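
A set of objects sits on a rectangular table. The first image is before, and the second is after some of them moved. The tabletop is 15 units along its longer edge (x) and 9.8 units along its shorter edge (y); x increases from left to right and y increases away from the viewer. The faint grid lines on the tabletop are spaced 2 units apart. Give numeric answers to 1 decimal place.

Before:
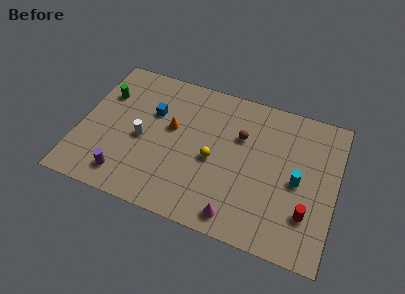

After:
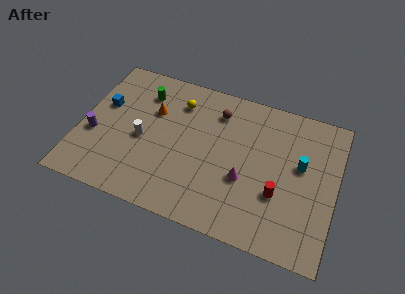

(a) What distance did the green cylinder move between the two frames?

2.3

The green cylinder was near (1.2, 6.8) before and (3.4, 7.6) after, so it travelled √(2.2² + 0.8²) ≈ 2.3 units.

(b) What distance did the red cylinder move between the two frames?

1.8

The red cylinder was near (13.5, 2.7) before and (11.8, 3.4) after, so it travelled √(1.7² + 0.7²) ≈ 1.8 units.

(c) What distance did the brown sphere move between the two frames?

1.9

From (9.3, 6.5) to (7.8, 7.7), the brown sphere covered √(1.5² + 1.2²) ≈ 1.9 units.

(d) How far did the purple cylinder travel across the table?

3.0

From (3.0, 1.6) to (0.9, 3.8), the purple cylinder covered √(2.1² + 2.2²) ≈ 3.0 units.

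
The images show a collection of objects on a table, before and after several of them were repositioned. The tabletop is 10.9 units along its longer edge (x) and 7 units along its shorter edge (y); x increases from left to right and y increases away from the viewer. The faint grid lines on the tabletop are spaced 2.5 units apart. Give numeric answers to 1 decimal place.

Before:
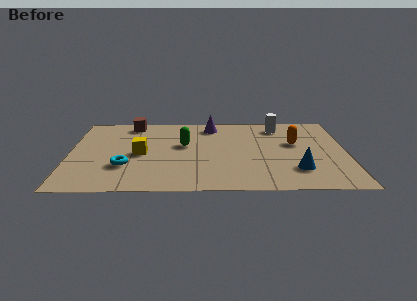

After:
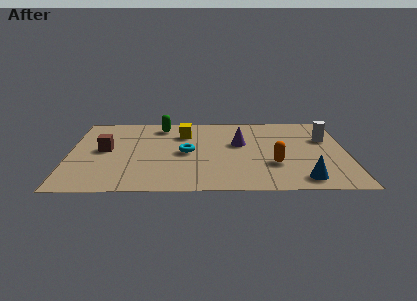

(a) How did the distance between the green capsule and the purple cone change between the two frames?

+1.4

The distance was about 2.1 in the first image and 3.5 in the second, so they moved 1.4 units further apart.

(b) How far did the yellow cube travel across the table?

2.5

The yellow cube moved from about (2.8, 3.3) to (4.5, 5.1), a distance of √(1.7² + 1.8²) ≈ 2.5.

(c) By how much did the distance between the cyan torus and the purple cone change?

-2.8

They were about 5.0 units apart before and 2.2 after — 2.8 units closer together.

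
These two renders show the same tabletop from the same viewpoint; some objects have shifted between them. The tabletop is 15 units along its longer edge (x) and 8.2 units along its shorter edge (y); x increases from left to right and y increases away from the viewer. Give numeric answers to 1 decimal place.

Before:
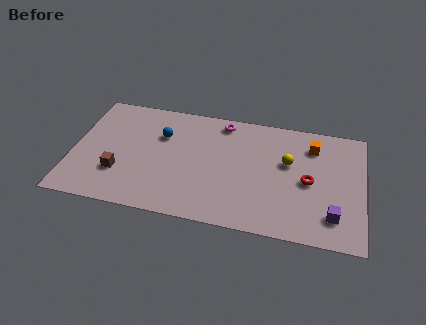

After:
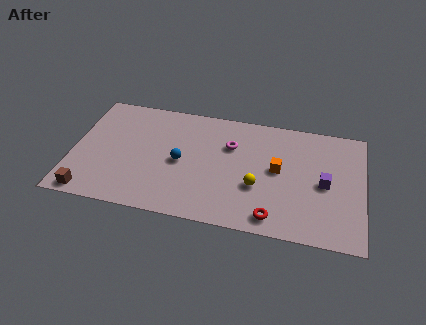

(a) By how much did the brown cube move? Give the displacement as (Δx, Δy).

(-1.4, -1.7)

The brown cube was at about (2.5, 2.5) and moved to about (1.1, 0.8).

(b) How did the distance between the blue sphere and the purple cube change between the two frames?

-2.4

They were about 9.8 units apart before and 7.4 after — 2.4 units closer together.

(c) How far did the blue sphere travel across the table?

2.0

The blue sphere moved from about (4.5, 5.6) to (5.6, 3.9), a distance of √(1.1² + 1.7²) ≈ 2.0.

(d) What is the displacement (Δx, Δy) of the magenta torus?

(0.5, -1.6)

From the two frames, the magenta torus sits at roughly (7.6, 7.2) before and (8.1, 5.6) after.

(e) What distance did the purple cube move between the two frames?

2.2

The purple cube was near (13.5, 1.8) before and (13.0, 3.9) after, so it travelled √(0.5² + 2.1²) ≈ 2.2 units.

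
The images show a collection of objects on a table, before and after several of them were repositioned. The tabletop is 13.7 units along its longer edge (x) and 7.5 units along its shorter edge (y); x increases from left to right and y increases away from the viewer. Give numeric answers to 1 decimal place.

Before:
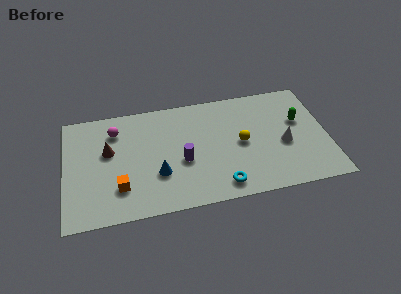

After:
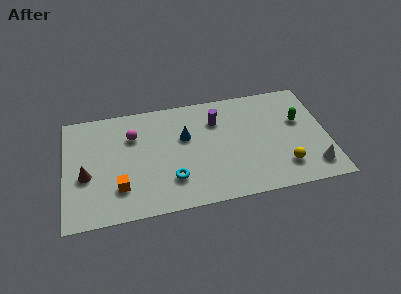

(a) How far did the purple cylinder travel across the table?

3.1

The purple cylinder moved from about (6.1, 3.1) to (8.0, 5.5), a distance of √(1.9² + 2.4²) ≈ 3.1.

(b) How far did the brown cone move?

1.8

From (2.3, 4.5) to (1.1, 3.1), the brown cone covered √(1.2² + 1.4²) ≈ 1.8 units.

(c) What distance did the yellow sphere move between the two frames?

2.9

The yellow sphere moved from about (9.2, 3.7) to (11.3, 1.7), a distance of √(2.1² + 2.0²) ≈ 2.9.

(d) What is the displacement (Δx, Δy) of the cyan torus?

(-2.5, 0.9)

The cyan torus was at about (8.0, 1.1) and moved to about (5.5, 2.0).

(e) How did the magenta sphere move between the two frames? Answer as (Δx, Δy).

(0.9, -0.5)

From the two frames, the magenta sphere sits at roughly (2.7, 5.8) before and (3.6, 5.3) after.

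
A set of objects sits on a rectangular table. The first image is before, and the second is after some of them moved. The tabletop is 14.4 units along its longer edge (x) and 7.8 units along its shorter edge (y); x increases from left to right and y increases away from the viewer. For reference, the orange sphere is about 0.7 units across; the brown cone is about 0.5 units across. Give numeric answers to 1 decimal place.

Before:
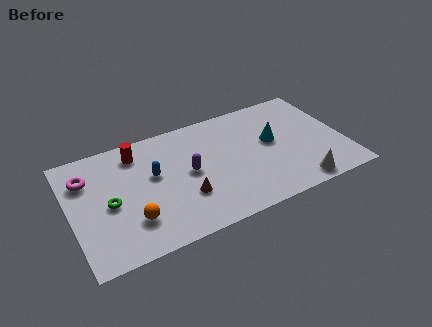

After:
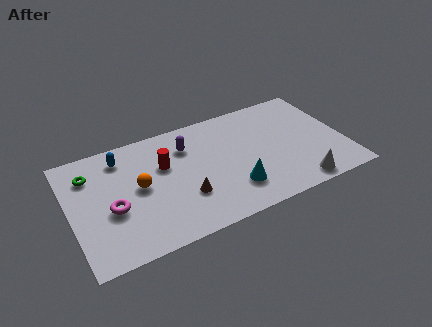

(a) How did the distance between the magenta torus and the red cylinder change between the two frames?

+0.6

The distance was about 2.8 in the first image and 3.4 in the second, so they moved 0.6 units further apart.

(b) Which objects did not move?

the brown cone and the white cone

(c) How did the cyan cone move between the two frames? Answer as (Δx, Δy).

(-2.4, -2.4)

The cyan cone was at about (10.7, 4.4) and moved to about (8.3, 2.0).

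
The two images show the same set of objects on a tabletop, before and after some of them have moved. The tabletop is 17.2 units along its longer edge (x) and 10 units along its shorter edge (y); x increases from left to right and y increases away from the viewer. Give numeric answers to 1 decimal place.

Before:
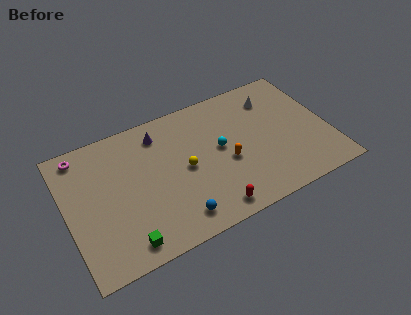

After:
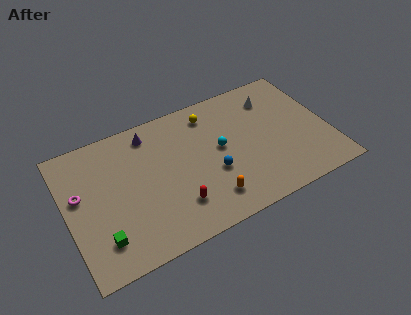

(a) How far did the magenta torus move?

2.9

The magenta torus moved from about (1.3, 8.8) to (0.9, 5.9), a distance of √(0.4² + 2.9²) ≈ 2.9.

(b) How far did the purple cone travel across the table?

0.7

The purple cone was near (6.4, 8.2) before and (5.8, 8.5) after, so it travelled √(0.6² + 0.3²) ≈ 0.7 units.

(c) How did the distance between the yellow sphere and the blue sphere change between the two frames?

+1.1

Before: roughly 3.4 units apart; after: 4.5. That's 1.1 units further apart.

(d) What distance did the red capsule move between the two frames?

2.5

The red capsule was near (8.9, 1.2) before and (6.8, 2.5) after, so it travelled √(2.1² + 1.3²) ≈ 2.5 units.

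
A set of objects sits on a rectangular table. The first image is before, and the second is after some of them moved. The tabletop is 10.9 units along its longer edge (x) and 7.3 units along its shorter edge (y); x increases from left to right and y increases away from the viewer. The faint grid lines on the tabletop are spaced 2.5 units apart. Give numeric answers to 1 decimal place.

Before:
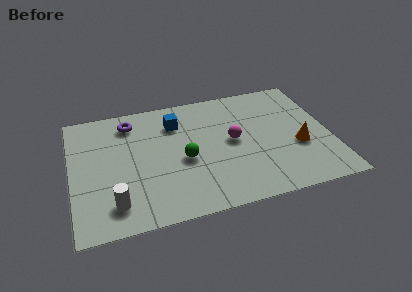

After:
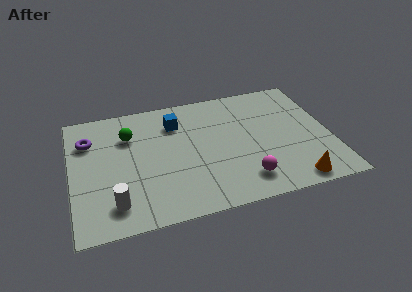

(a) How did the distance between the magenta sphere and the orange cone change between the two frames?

-0.8

The distance was about 2.9 in the first image and 2.1 in the second, so they moved 0.8 units closer together.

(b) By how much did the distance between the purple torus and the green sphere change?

-1.8

Before: roughly 3.5 units apart; after: 1.7. That's 1.8 units closer together.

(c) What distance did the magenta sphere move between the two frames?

2.4

The magenta sphere was near (6.8, 3.8) before and (7.1, 1.4) after, so it travelled √(0.3² + 2.4²) ≈ 2.4 units.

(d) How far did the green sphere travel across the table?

3.0

The green sphere moved from about (4.7, 3.2) to (2.5, 5.2), a distance of √(2.2² + 2.0²) ≈ 3.0.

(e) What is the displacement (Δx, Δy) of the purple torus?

(-1.8, -0.7)

From the two frames, the purple torus sits at roughly (2.6, 6.0) before and (0.8, 5.3) after.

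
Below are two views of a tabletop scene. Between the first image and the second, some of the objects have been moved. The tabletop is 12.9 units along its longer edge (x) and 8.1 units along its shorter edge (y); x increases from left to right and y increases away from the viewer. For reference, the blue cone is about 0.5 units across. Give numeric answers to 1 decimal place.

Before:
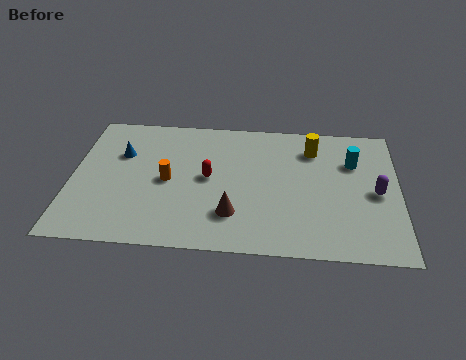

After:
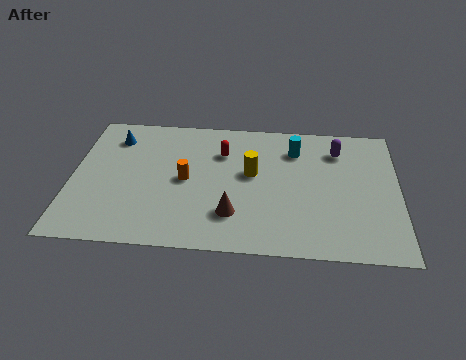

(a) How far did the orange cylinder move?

0.7

The orange cylinder was near (3.8, 3.9) before and (4.5, 4.0) after, so it travelled √(0.7² + 0.1²) ≈ 0.7 units.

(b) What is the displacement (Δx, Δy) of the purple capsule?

(-1.5, 2.5)

The purple capsule started near (12.0, 3.8) and ended near (10.5, 6.3).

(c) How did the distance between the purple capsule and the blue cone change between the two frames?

-1.3

The distance was about 10.2 in the first image and 8.9 in the second, so they moved 1.3 units closer together.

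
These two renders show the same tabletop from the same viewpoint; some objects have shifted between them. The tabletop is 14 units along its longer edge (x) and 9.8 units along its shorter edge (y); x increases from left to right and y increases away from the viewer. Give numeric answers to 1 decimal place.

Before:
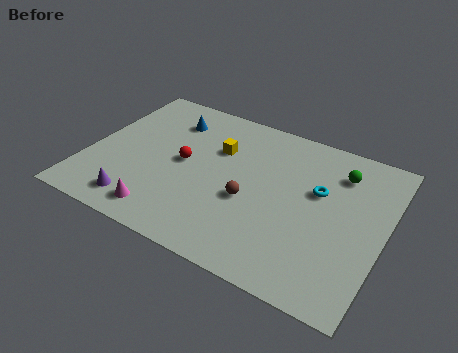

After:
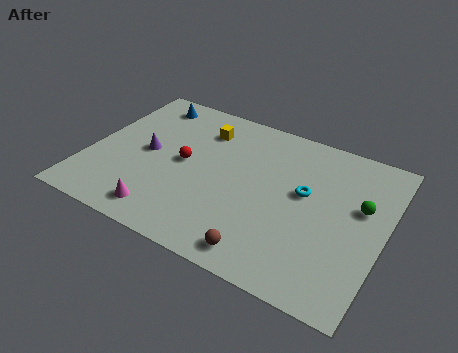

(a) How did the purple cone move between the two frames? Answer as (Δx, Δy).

(-0.2, 3.4)

From the two frames, the purple cone sits at roughly (2.9, 1.5) before and (2.7, 4.9) after.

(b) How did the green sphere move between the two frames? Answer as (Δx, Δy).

(1.2, -1.7)

From the two frames, the green sphere sits at roughly (11.6, 7.6) before and (12.8, 5.9) after.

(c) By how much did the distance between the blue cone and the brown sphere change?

+4.2

They were about 5.7 units apart before and 9.9 after — 4.2 units further apart.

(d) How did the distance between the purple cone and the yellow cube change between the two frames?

-2.4

Before: roughly 5.9 units apart; after: 3.5. That's 2.4 units closer together.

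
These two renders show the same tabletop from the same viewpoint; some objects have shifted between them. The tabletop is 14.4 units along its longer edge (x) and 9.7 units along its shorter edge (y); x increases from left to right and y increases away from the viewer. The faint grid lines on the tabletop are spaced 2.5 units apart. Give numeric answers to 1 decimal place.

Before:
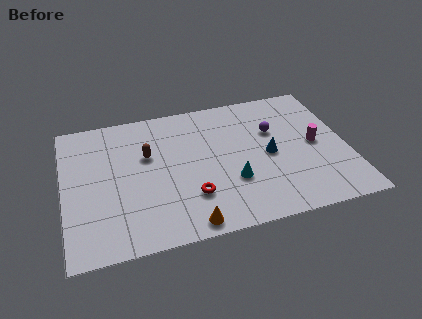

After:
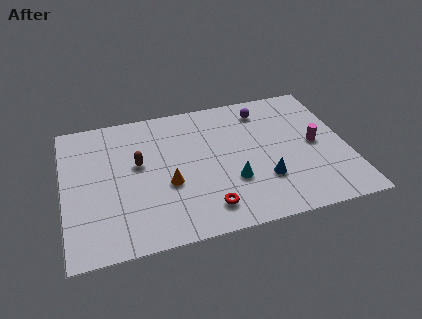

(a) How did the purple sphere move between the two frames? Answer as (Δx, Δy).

(-0.4, 1.7)

The purple sphere started near (10.8, 6.3) and ended near (10.4, 8.0).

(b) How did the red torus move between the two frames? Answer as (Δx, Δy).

(0.7, -1.0)

From the two frames, the red torus sits at roughly (6.3, 2.7) before and (7.0, 1.7) after.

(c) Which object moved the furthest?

the orange cone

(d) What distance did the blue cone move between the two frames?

1.7

The blue cone was near (10.4, 4.6) before and (10.0, 2.9) after, so it travelled √(0.4² + 1.7²) ≈ 1.7 units.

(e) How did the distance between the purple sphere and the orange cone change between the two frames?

-0.5

They were about 7.2 units apart before and 6.7 after — 0.5 units closer together.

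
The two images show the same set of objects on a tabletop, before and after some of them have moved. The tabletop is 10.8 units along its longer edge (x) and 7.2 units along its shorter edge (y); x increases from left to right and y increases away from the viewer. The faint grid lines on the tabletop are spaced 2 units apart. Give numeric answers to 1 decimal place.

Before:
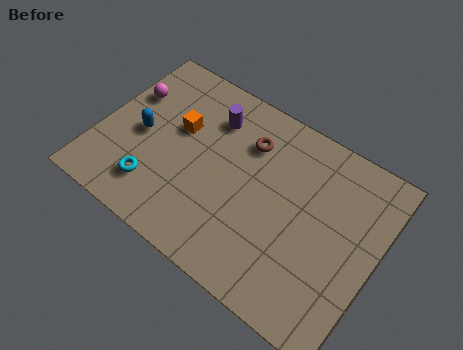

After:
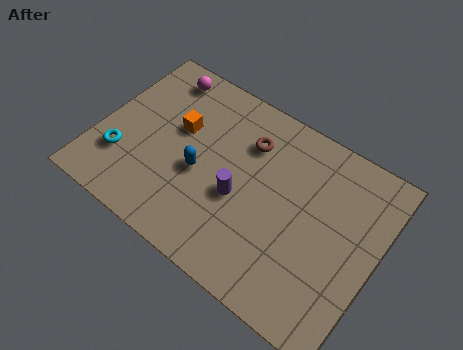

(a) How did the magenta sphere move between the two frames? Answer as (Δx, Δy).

(1.0, 1.4)

The magenta sphere started near (0.8, 4.8) and ended near (1.8, 6.2).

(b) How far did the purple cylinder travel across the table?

3.0

The purple cylinder moved from about (4.0, 5.5) to (5.6, 3.0), a distance of √(1.6² + 2.5²) ≈ 3.0.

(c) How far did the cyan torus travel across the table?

1.5

From (2.5, 1.6) to (1.1, 2.1), the cyan torus covered √(1.4² + 0.5²) ≈ 1.5 units.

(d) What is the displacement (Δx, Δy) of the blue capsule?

(2.4, -0.3)

From the two frames, the blue capsule sits at roughly (1.6, 3.4) before and (4.0, 3.1) after.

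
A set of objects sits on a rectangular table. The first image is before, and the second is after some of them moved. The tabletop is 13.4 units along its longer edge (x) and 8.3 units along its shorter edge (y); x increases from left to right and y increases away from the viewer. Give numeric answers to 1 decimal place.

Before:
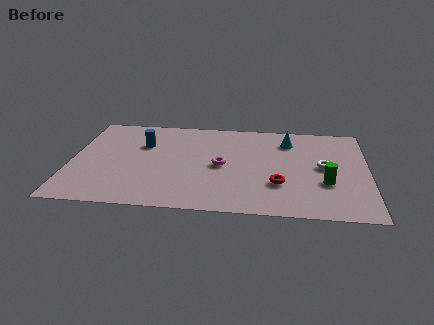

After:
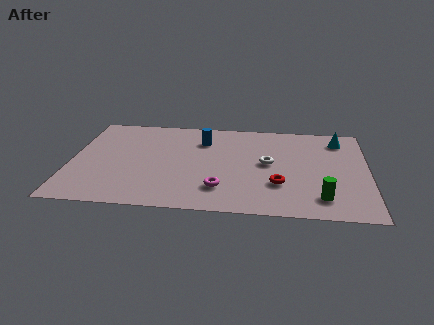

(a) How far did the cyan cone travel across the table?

2.3

The cyan cone moved from about (9.8, 6.5) to (12.1, 6.8), a distance of √(2.3² + 0.3²) ≈ 2.3.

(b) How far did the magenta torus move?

2.0

From (6.8, 4.0) to (6.8, 2.0), the magenta torus covered √(0.0² + 2.0²) ≈ 2.0 units.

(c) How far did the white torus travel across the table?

2.5

From (11.4, 4.3) to (8.9, 4.4), the white torus covered √(2.5² + 0.1²) ≈ 2.5 units.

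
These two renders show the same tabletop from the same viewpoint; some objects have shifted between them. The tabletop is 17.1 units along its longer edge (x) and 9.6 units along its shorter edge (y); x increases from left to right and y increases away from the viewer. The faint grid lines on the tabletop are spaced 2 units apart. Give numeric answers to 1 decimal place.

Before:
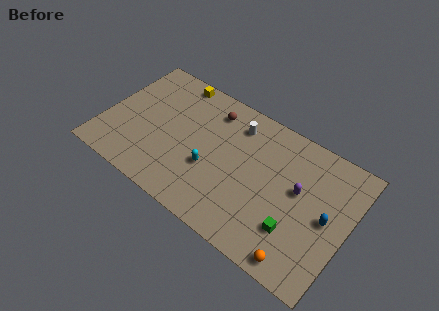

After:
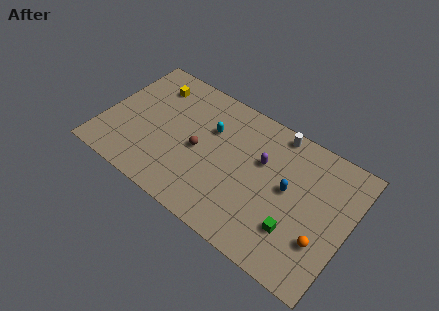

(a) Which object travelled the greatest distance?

the brown sphere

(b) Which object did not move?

the green cube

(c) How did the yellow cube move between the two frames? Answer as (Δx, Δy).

(-1.3, -1.1)

From the two frames, the yellow cube sits at roughly (4.1, 8.7) before and (2.8, 7.6) after.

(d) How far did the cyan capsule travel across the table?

2.8

The cyan capsule was near (7.7, 3.6) before and (7.2, 6.4) after, so it travelled √(0.5² + 2.8²) ≈ 2.8 units.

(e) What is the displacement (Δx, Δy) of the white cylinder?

(2.7, 1.0)

From the two frames, the white cylinder sits at roughly (8.8, 7.7) before and (11.5, 8.7) after.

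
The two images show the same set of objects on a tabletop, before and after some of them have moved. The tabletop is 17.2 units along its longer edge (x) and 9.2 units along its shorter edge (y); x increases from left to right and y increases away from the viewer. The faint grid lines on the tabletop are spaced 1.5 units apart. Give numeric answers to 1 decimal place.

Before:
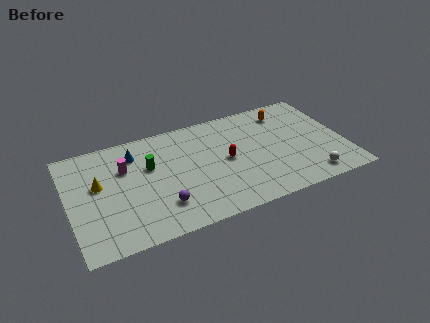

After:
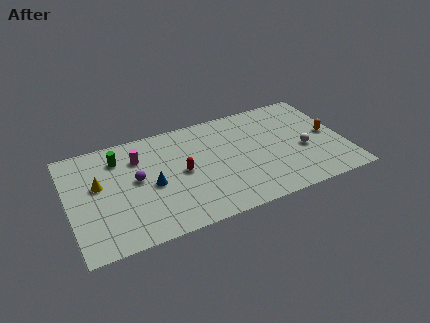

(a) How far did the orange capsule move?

3.8

The orange capsule was near (13.9, 7.5) before and (16.3, 4.6) after, so it travelled √(2.4² + 2.9²) ≈ 3.8 units.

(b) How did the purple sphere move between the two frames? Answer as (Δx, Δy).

(-1.3, 2.7)

The purple sphere was at about (5.5, 2.3) and moved to about (4.2, 5.0).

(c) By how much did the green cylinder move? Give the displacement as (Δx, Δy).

(-1.8, 1.4)

The green cylinder started near (5.1, 5.8) and ended near (3.3, 7.2).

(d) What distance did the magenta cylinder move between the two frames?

1.1

From (3.6, 6.2) to (4.5, 6.8), the magenta cylinder covered √(0.9² + 0.6²) ≈ 1.1 units.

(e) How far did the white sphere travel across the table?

2.5

The white sphere moved from about (14.7, 1.3) to (14.6, 3.8), a distance of √(0.1² + 2.5²) ≈ 2.5.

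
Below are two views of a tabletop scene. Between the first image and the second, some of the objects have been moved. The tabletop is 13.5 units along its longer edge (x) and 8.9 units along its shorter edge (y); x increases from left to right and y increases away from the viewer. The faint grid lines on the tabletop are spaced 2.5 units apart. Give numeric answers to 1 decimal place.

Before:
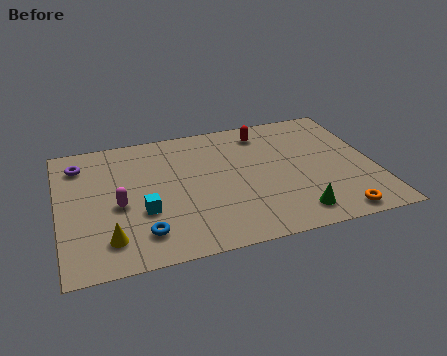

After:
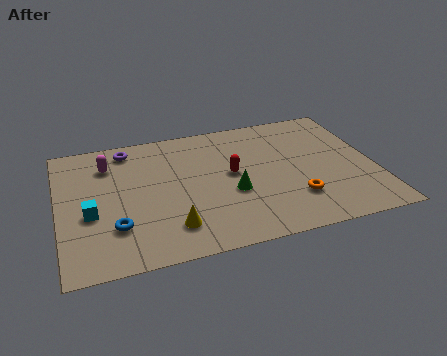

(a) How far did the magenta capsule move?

2.9

The magenta capsule moved from about (2.5, 3.9) to (2.2, 6.8), a distance of √(0.3² + 2.9²) ≈ 2.9.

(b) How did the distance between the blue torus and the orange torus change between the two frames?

-0.5

The distance was about 8.1 in the first image and 7.6 in the second, so they moved 0.5 units closer together.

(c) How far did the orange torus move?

2.2

From (11.5, 0.9) to (9.9, 2.4), the orange torus covered √(1.6² + 1.5²) ≈ 2.2 units.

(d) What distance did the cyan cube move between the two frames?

2.2

From (3.5, 3.2) to (1.3, 3.6), the cyan cube covered √(2.2² + 0.4²) ≈ 2.2 units.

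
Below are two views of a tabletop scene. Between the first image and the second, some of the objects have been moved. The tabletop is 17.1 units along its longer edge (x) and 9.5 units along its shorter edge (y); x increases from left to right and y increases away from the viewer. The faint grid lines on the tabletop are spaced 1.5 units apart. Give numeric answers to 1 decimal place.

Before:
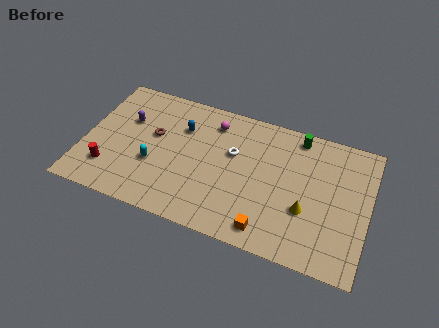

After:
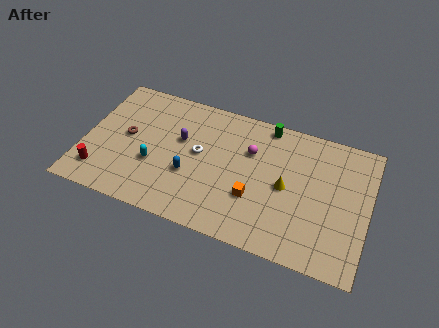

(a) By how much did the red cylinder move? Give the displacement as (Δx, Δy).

(-0.5, -0.4)

The red cylinder was at about (1.7, 2.3) and moved to about (1.2, 1.9).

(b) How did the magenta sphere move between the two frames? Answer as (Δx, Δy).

(2.4, -1.3)

The magenta sphere was at about (7.5, 7.7) and moved to about (9.9, 6.4).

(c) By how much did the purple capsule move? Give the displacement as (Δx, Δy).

(3.3, -0.4)

The purple capsule started near (2.4, 6.2) and ended near (5.7, 5.8).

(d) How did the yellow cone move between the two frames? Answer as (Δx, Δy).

(-1.3, 1.2)

From the two frames, the yellow cone sits at roughly (13.5, 3.4) before and (12.2, 4.6) after.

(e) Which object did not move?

the cyan capsule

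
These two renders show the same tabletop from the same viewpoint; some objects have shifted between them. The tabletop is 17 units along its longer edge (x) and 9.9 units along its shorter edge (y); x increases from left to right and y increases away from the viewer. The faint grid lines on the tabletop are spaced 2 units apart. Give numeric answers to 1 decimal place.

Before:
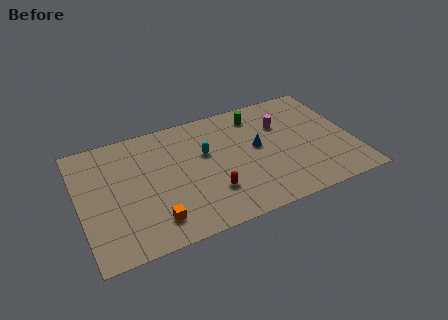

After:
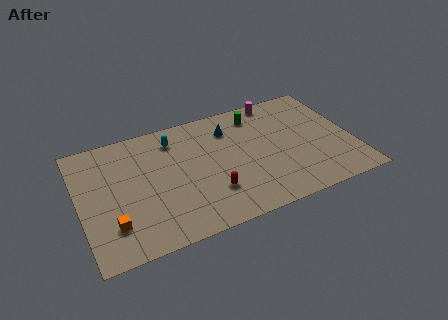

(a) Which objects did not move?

the green cylinder and the red capsule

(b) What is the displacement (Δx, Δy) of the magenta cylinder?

(0.0, 2.2)

From the two frames, the magenta cylinder sits at roughly (12.8, 6.8) before and (12.8, 9.0) after.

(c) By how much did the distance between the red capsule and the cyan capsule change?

+2.2

Before: roughly 3.3 units apart; after: 5.5. That's 2.2 units further apart.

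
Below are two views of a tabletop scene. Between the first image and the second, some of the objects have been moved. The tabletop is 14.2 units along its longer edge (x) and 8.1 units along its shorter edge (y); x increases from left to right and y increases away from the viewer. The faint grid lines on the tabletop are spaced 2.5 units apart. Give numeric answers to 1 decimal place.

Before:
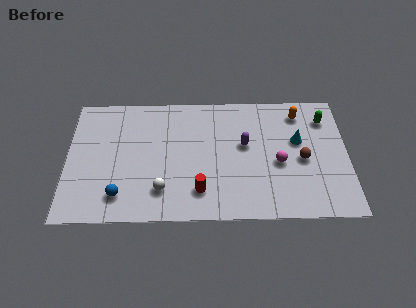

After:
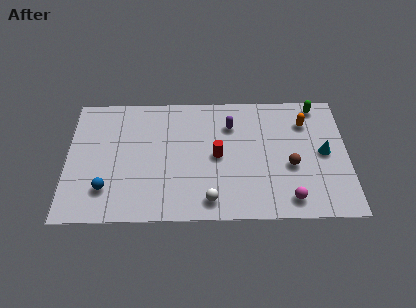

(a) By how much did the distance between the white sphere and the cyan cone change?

-1.0

They were about 7.5 units apart before and 6.5 after — 1.0 units closer together.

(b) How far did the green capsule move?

1.0

From (13.1, 6.3) to (12.7, 7.2), the green capsule covered √(0.4² + 0.9²) ≈ 1.0 units.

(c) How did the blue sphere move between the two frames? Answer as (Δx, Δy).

(-0.7, 0.4)

The blue sphere was at about (2.7, 1.6) and moved to about (2.0, 2.0).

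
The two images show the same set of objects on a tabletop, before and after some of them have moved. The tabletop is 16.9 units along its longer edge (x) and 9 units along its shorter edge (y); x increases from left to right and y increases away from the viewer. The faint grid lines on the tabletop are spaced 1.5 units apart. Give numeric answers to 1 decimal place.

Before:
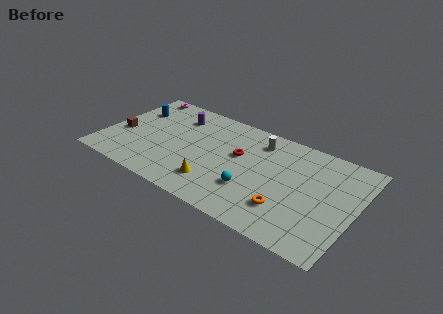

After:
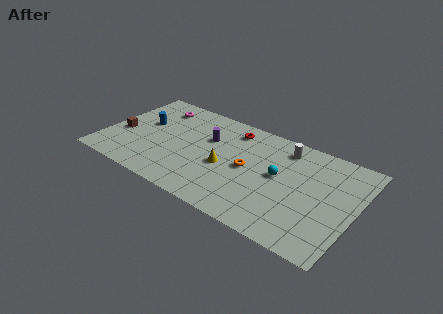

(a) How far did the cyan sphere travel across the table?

2.6

The cyan sphere moved from about (10.3, 2.8) to (11.8, 4.9), a distance of √(1.5² + 2.1²) ≈ 2.6.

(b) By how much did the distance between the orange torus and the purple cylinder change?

-6.2

Before: roughly 9.5 units apart; after: 3.3. That's 6.2 units closer together.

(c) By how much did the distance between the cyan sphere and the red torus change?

+1.5

Before: roughly 2.9 units apart; after: 4.4. That's 1.5 units further apart.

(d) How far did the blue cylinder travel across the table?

1.3

From (1.5, 6.3) to (2.4, 5.3), the blue cylinder covered √(0.9² + 1.0²) ≈ 1.3 units.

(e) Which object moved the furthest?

the orange torus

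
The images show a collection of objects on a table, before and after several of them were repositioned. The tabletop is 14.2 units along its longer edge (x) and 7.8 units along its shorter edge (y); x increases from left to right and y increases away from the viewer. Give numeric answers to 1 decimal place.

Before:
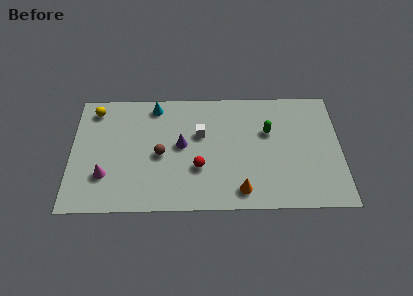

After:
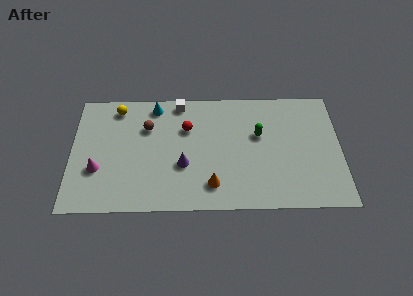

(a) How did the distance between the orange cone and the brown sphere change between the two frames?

+0.3

The distance was about 4.8 in the first image and 5.1 in the second, so they moved 0.3 units further apart.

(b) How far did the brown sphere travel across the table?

1.9

From (4.7, 3.6) to (4.0, 5.4), the brown sphere covered √(0.7² + 1.8²) ≈ 1.9 units.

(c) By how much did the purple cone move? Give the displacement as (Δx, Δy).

(0.1, -1.3)

From the two frames, the purple cone sits at roughly (5.8, 4.2) before and (5.9, 2.9) after.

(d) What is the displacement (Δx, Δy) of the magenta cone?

(-0.4, 0.4)

The magenta cone started near (1.8, 2.3) and ended near (1.4, 2.7).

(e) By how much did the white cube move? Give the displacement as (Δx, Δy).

(-1.1, 2.1)

The white cube was at about (6.8, 4.9) and moved to about (5.7, 7.0).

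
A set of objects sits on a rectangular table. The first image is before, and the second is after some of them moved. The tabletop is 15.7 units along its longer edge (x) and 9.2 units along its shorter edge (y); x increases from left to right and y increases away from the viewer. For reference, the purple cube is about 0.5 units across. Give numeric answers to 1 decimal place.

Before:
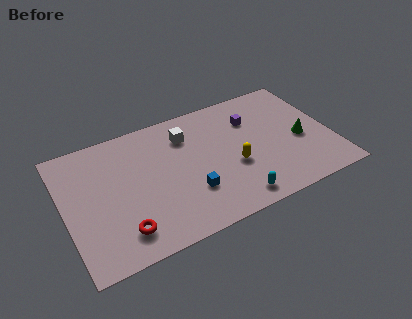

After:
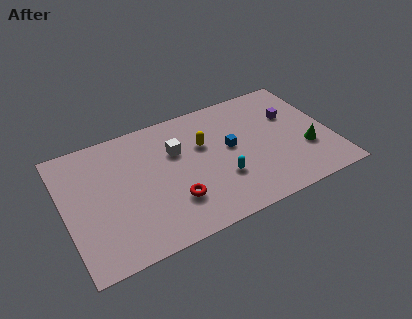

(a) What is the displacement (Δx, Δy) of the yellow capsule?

(-1.5, 2.3)

The yellow capsule was at about (9.8, 3.6) and moved to about (8.3, 5.9).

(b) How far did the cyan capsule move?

1.9

From (9.5, 1.2) to (9.0, 3.0), the cyan capsule covered √(0.5² + 1.8²) ≈ 1.9 units.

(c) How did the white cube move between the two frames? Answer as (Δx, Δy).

(-0.7, -0.9)

The white cube started near (7.4, 7.0) and ended near (6.7, 6.1).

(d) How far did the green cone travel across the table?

0.9

The green cone was near (13.9, 4.0) before and (14.1, 3.1) after, so it travelled √(0.2² + 0.9²) ≈ 0.9 units.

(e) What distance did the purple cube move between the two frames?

2.4

The purple cube was near (11.3, 6.6) before and (13.6, 6.0) after, so it travelled √(2.3² + 0.6²) ≈ 2.4 units.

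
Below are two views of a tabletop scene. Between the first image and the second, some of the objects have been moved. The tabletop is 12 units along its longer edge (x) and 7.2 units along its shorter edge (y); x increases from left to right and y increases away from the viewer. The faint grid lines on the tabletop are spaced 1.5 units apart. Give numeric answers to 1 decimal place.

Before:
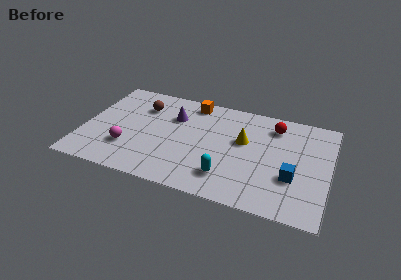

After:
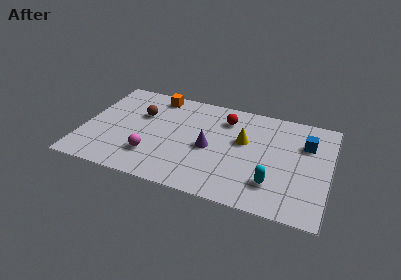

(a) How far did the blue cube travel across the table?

2.5

From (10.3, 2.5) to (10.8, 5.0), the blue cube covered √(0.5² + 2.5²) ≈ 2.5 units.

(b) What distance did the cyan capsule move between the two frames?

2.2

The cyan capsule was near (7.2, 1.6) before and (9.4, 1.8) after, so it travelled √(2.2² + 0.2²) ≈ 2.2 units.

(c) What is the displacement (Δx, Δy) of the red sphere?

(-2.4, -0.2)

From the two frames, the red sphere sits at roughly (9.2, 5.8) before and (6.8, 5.6) after.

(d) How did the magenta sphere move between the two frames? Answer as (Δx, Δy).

(1.2, -0.2)

The magenta sphere was at about (2.3, 2.1) and moved to about (3.5, 1.9).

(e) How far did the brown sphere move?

0.6

From (2.7, 5.3) to (2.7, 4.7), the brown sphere covered √(0.0² + 0.6²) ≈ 0.6 units.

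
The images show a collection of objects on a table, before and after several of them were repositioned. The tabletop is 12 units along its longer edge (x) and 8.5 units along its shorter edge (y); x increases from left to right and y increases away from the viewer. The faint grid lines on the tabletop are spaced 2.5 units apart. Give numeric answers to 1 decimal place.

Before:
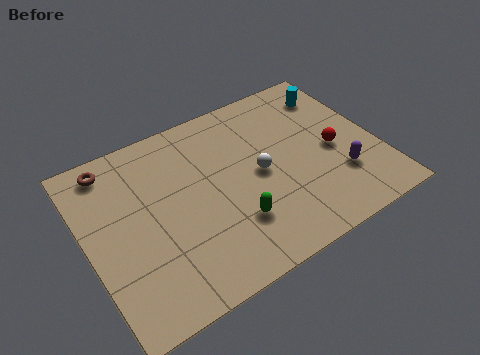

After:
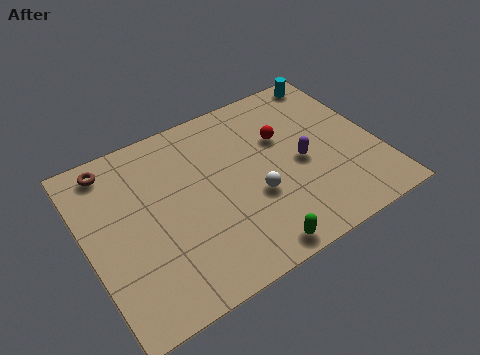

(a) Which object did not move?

the brown torus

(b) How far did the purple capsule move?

2.0

The purple capsule moved from about (10.2, 2.5) to (8.8, 3.9), a distance of √(1.4² + 1.4²) ≈ 2.0.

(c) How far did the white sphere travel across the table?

1.1

The white sphere was near (7.1, 4.2) before and (6.7, 3.2) after, so it travelled √(0.4² + 1.0²) ≈ 1.1 units.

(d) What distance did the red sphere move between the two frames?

2.5

The red sphere moved from about (10.2, 3.9) to (8.3, 5.5), a distance of √(1.9² + 1.6²) ≈ 2.5.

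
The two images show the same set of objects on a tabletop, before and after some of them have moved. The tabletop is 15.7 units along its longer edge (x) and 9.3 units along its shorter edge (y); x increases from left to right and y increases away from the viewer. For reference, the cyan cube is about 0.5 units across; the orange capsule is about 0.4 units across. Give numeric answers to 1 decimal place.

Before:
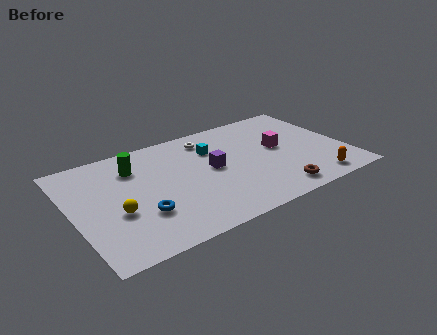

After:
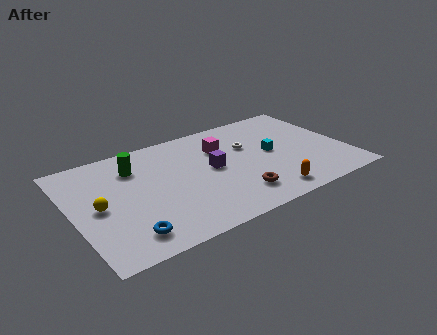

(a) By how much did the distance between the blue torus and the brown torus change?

-1.4

They were about 7.7 units apart before and 6.3 after — 1.4 units closer together.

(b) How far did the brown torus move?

2.3

The brown torus moved from about (11.1, 1.3) to (8.9, 2.0), a distance of √(2.2² + 0.7²) ≈ 2.3.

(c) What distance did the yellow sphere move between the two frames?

1.3

The yellow sphere was near (2.3, 3.6) before and (1.4, 4.5) after, so it travelled √(0.9² + 0.9²) ≈ 1.3 units.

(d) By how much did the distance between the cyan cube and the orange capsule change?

-3.8

The distance was about 7.4 in the first image and 3.6 in the second, so they moved 3.8 units closer together.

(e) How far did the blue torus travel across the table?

1.6

The blue torus moved from about (3.6, 2.9) to (2.6, 1.6), a distance of √(1.0² + 1.3²) ≈ 1.6.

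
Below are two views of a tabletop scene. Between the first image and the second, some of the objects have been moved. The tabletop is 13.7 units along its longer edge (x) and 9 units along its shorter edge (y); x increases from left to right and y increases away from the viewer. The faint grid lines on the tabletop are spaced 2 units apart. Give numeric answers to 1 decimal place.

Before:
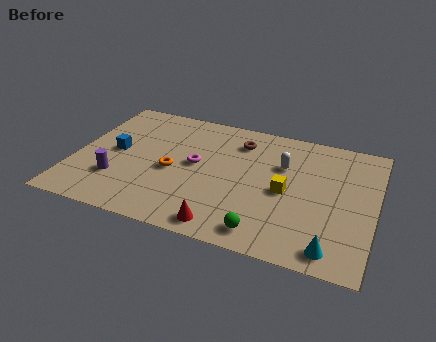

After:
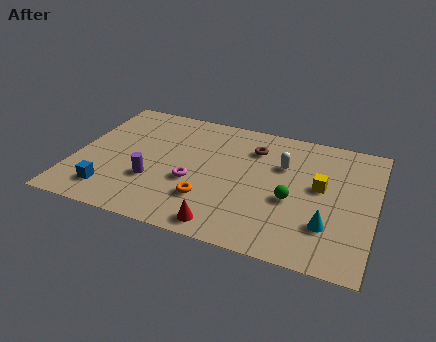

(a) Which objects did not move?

the red cone and the white capsule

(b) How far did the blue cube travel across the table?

2.9

The blue cube was near (1.8, 4.6) before and (1.9, 1.7) after, so it travelled √(0.1² + 2.9²) ≈ 2.9 units.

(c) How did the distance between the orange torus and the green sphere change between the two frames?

-1.4

They were about 5.3 units apart before and 3.9 after — 1.4 units closer together.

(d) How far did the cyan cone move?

1.4

From (12.0, 1.1) to (11.7, 2.5), the cyan cone covered √(0.3² + 1.4²) ≈ 1.4 units.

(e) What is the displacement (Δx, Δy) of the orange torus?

(1.8, -1.5)

The orange torus was at about (4.5, 4.0) and moved to about (6.3, 2.5).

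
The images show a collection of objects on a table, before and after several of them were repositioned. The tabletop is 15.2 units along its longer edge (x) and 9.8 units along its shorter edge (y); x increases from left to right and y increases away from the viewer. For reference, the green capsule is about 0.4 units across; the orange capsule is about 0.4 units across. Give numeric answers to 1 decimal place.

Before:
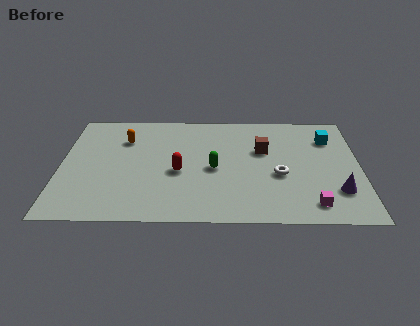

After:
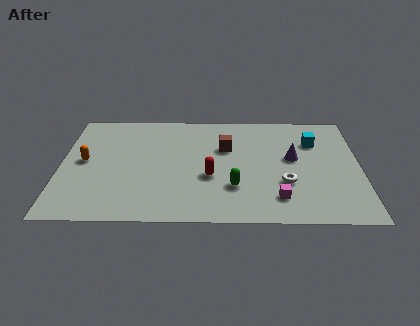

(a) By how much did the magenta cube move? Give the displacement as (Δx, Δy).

(-1.7, 0.5)

The magenta cube started near (12.7, 1.5) and ended near (11.0, 2.0).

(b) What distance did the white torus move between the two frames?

0.8

From (11.1, 4.0) to (11.4, 3.3), the white torus covered √(0.3² + 0.7²) ≈ 0.8 units.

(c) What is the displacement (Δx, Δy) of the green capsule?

(1.0, -1.6)

The green capsule started near (7.8, 4.5) and ended near (8.8, 2.9).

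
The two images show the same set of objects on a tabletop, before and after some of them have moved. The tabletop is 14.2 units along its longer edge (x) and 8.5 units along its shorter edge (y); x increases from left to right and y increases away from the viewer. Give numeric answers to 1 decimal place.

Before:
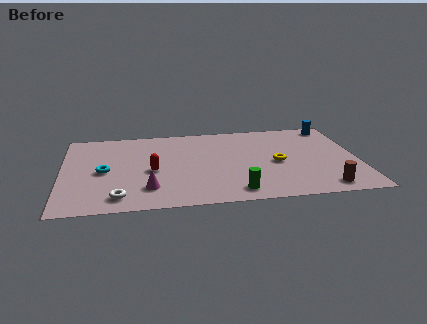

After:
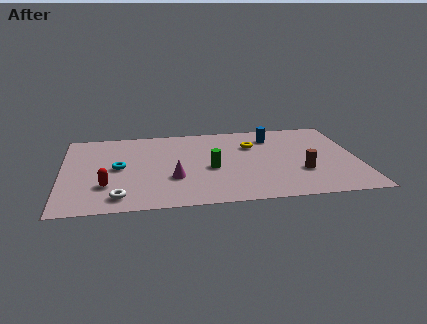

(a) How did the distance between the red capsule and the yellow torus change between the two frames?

+1.9

Before: roughly 6.0 units apart; after: 7.9. That's 1.9 units further apart.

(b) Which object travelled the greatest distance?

the blue cylinder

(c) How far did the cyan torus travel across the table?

0.8

From (2.0, 4.0) to (2.7, 4.3), the cyan torus covered √(0.7² + 0.3²) ≈ 0.8 units.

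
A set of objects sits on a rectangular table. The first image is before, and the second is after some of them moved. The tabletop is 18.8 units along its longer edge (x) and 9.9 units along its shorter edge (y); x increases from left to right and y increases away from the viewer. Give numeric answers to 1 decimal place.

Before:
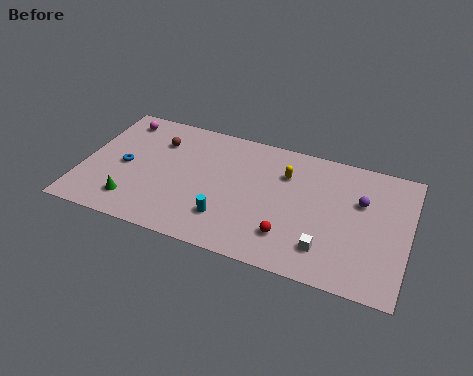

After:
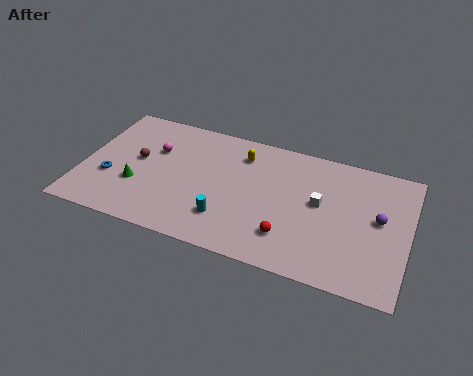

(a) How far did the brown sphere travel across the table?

2.1

From (4.1, 7.3) to (3.1, 5.4), the brown sphere covered √(1.0² + 1.9²) ≈ 2.1 units.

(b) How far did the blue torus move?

1.4

The blue torus moved from about (2.4, 4.7) to (1.7, 3.5), a distance of √(0.7² + 1.2²) ≈ 1.4.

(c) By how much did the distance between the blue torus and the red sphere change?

+0.5

Before: roughly 10.1 units apart; after: 10.6. That's 0.5 units further apart.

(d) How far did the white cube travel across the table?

3.4

The white cube was near (14.3, 2.2) before and (13.7, 5.5) after, so it travelled √(0.6² + 3.3²) ≈ 3.4 units.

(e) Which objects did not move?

the red sphere and the cyan cylinder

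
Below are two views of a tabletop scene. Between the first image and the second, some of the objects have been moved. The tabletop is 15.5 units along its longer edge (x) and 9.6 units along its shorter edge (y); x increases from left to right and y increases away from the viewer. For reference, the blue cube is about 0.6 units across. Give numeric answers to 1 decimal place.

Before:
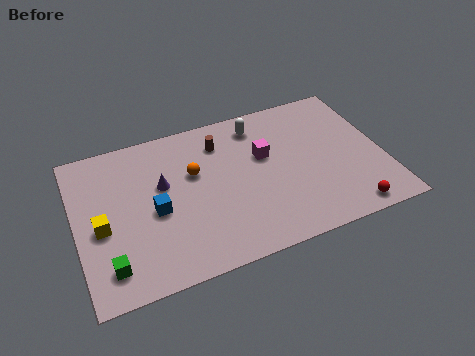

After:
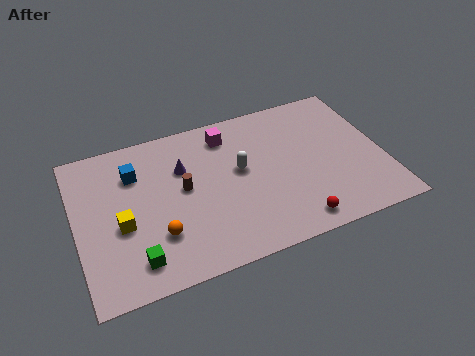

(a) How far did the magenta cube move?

2.6

From (9.6, 5.9) to (7.9, 7.9), the magenta cube covered √(1.7² + 2.0²) ≈ 2.6 units.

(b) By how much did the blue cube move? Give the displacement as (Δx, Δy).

(-0.8, 2.7)

The blue cube started near (3.9, 4.3) and ended near (3.1, 7.0).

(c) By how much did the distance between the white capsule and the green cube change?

-3.5

The distance was about 10.2 in the first image and 6.7 in the second, so they moved 3.5 units closer together.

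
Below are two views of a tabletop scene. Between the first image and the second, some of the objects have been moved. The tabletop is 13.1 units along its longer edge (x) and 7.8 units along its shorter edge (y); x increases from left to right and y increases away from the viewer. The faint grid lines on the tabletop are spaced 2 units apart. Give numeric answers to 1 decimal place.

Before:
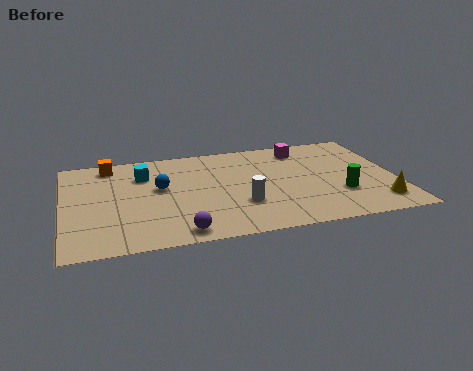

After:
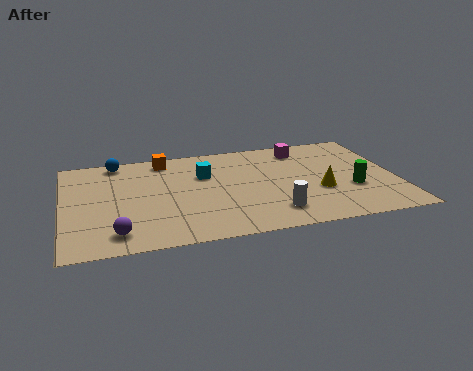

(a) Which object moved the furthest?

the blue sphere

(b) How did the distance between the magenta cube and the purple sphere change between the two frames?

+1.6

Before: roughly 7.6 units apart; after: 9.2. That's 1.6 units further apart.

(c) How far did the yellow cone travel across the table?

2.6

From (12.2, 1.5) to (10.0, 2.9), the yellow cone covered √(2.2² + 1.4²) ≈ 2.6 units.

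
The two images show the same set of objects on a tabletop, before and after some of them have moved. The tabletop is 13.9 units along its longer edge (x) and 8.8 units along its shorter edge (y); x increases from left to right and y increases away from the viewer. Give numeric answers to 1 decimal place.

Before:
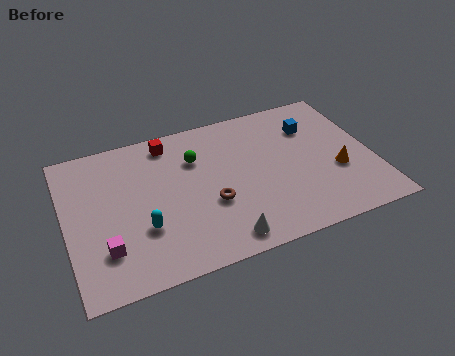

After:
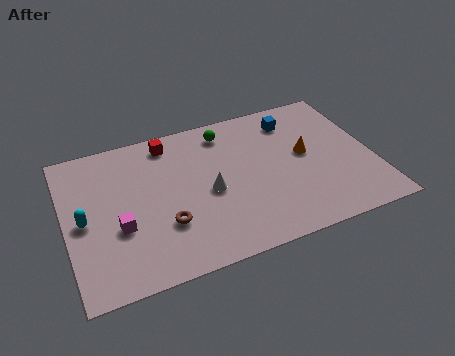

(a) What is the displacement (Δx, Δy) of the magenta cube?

(0.7, 1.0)

From the two frames, the magenta cube sits at roughly (1.6, 2.3) before and (2.3, 3.3) after.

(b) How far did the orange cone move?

2.0

From (12.2, 3.3) to (10.9, 4.8), the orange cone covered √(1.3² + 1.5²) ≈ 2.0 units.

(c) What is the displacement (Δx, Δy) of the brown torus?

(-2.1, -0.5)

The brown torus started near (6.4, 3.3) and ended near (4.3, 2.8).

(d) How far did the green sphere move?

1.9

The green sphere was near (6.0, 6.2) before and (7.5, 7.4) after, so it travelled √(1.5² + 1.2²) ≈ 1.9 units.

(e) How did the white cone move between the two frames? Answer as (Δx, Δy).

(-0.3, 2.9)

From the two frames, the white cone sits at roughly (6.7, 1.1) before and (6.4, 4.0) after.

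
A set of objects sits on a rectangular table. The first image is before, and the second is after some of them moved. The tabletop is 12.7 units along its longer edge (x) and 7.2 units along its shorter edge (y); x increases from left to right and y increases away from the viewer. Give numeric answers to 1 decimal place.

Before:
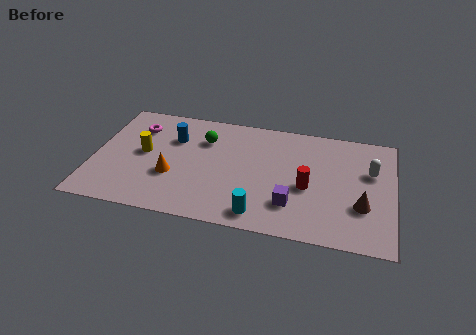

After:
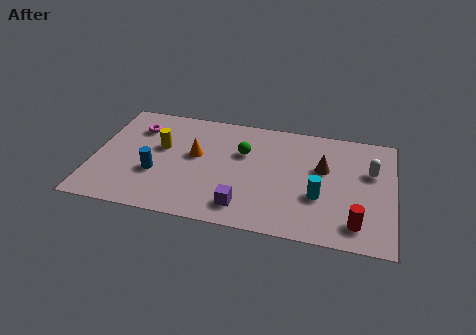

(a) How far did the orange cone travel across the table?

1.7

The orange cone moved from about (3.4, 2.6) to (4.3, 4.1), a distance of √(0.9² + 1.5²) ≈ 1.7.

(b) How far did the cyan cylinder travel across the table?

2.9

The cyan cylinder was near (7.2, 1.0) before and (9.6, 2.6) after, so it travelled √(2.4² + 1.6²) ≈ 2.9 units.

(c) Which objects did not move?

the white capsule and the magenta torus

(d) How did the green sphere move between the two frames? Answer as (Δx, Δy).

(1.7, -0.5)

The green sphere started near (4.6, 5.2) and ended near (6.3, 4.7).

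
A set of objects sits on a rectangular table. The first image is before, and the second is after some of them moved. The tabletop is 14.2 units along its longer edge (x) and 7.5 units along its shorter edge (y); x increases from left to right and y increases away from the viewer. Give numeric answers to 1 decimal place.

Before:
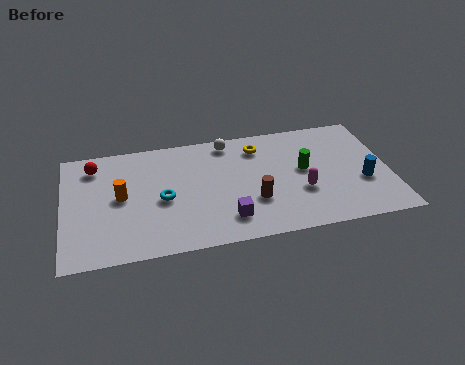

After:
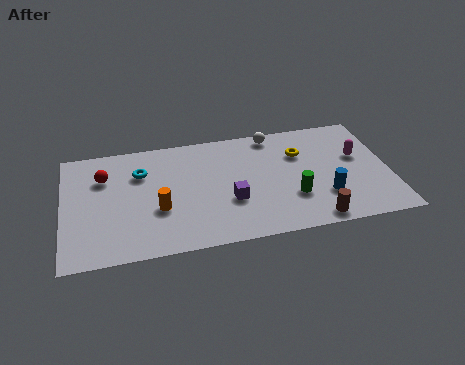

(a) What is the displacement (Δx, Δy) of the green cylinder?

(-0.6, -1.7)

The green cylinder was at about (10.5, 4.1) and moved to about (9.9, 2.4).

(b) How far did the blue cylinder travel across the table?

1.8

The blue cylinder moved from about (13.0, 2.8) to (11.3, 2.2), a distance of √(1.7² + 0.6²) ≈ 1.8.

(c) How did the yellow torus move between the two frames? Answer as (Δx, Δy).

(1.8, -0.8)

The yellow torus started near (8.6, 6.0) and ended near (10.4, 5.2).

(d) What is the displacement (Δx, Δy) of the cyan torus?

(-0.9, 1.9)

The cyan torus was at about (4.3, 3.4) and moved to about (3.4, 5.3).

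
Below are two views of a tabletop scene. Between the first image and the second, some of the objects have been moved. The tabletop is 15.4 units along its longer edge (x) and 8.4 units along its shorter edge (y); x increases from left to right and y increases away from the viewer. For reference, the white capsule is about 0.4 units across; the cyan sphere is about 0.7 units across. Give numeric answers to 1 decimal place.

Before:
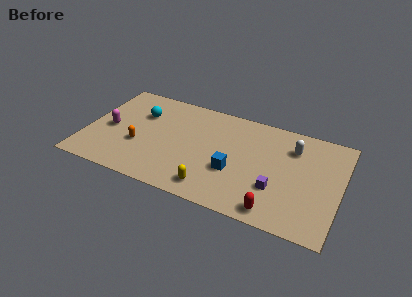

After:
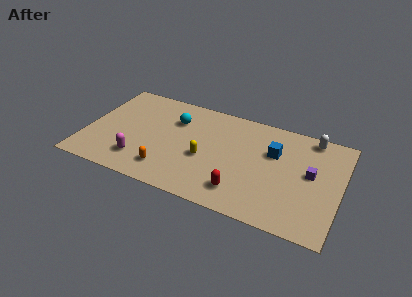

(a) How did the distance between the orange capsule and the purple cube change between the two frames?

+0.5

The distance was about 8.4 in the first image and 8.9 in the second, so they moved 0.5 units further apart.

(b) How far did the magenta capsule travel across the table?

2.9

The magenta capsule moved from about (1.4, 3.9) to (3.5, 1.9), a distance of √(2.1² + 2.0²) ≈ 2.9.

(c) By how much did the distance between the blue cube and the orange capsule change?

+1.4

They were about 5.8 units apart before and 7.2 after — 1.4 units further apart.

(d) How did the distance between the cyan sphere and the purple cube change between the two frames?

-0.6

The distance was about 9.1 in the first image and 8.5 in the second, so they moved 0.6 units closer together.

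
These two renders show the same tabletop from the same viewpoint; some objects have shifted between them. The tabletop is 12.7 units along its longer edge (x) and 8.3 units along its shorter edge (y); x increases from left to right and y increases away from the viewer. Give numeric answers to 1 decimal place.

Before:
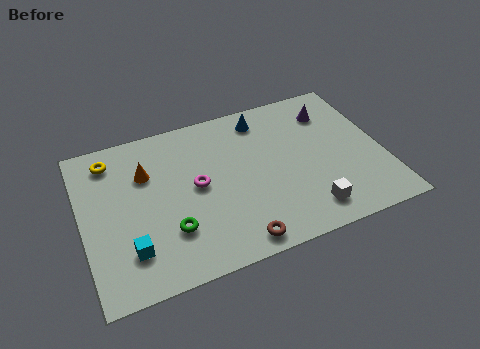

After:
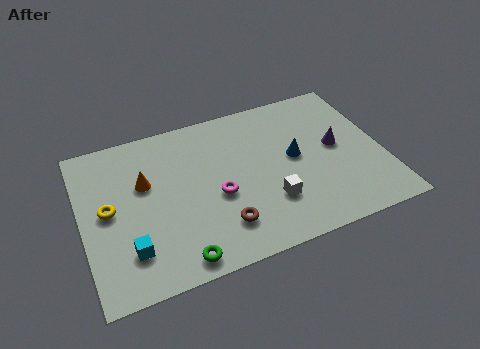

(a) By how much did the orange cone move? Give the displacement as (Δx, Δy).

(-0.1, -0.5)

From the two frames, the orange cone sits at roughly (2.8, 5.7) before and (2.7, 5.2) after.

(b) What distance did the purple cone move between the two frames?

2.0

The purple cone was near (10.8, 6.4) before and (10.8, 4.4) after, so it travelled √(0.0² + 2.0²) ≈ 2.0 units.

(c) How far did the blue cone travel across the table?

2.8

From (7.9, 7.0) to (9.0, 4.4), the blue cone covered √(1.1² + 2.6²) ≈ 2.8 units.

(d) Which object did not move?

the cyan cube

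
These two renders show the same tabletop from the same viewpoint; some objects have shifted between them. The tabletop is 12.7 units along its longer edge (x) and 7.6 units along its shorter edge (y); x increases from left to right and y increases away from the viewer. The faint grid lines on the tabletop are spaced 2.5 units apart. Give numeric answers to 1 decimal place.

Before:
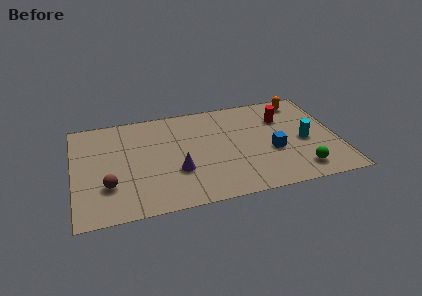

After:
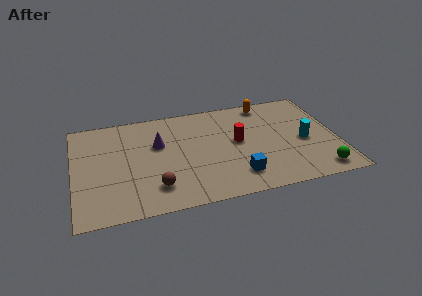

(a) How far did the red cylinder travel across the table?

2.6

From (10.2, 5.4) to (7.9, 4.1), the red cylinder covered √(2.3² + 1.3²) ≈ 2.6 units.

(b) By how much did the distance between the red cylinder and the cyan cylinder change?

+1.1

They were about 2.2 units apart before and 3.3 after — 1.1 units further apart.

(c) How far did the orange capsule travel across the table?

1.7

The orange capsule moved from about (11.2, 6.5) to (9.5, 6.7), a distance of √(1.7² + 0.2²) ≈ 1.7.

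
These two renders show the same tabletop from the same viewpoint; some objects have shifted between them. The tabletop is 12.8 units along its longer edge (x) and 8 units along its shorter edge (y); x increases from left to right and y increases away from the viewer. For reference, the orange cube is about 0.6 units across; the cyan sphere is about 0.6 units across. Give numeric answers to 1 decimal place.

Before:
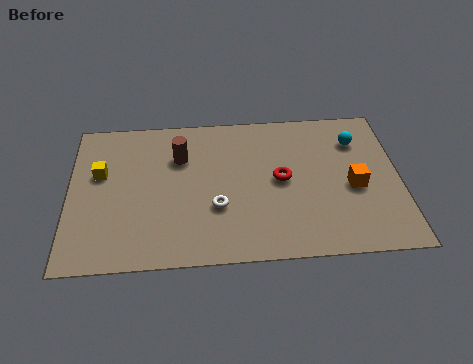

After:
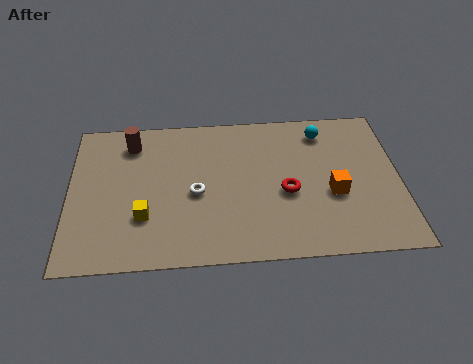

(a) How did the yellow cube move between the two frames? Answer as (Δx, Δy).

(1.7, -2.4)

From the two frames, the yellow cube sits at roughly (1.2, 4.9) before and (2.9, 2.5) after.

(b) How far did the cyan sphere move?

1.4

The cyan sphere was near (11.2, 6.0) before and (9.9, 6.6) after, so it travelled √(1.3² + 0.6²) ≈ 1.4 units.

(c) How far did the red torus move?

0.7

The red torus moved from about (8.2, 4.1) to (8.4, 3.4), a distance of √(0.2² + 0.7²) ≈ 0.7.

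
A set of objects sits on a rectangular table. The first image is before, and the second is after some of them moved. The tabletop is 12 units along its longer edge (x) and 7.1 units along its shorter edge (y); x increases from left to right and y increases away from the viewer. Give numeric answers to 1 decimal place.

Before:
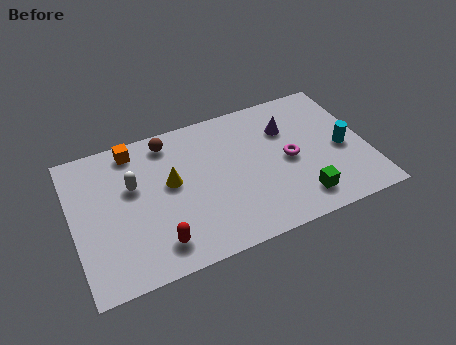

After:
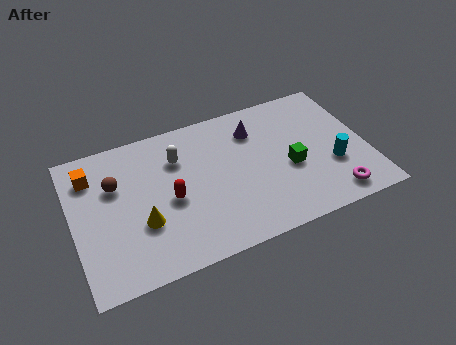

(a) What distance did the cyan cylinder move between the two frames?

0.9

The cyan cylinder moved from about (11.0, 3.2) to (10.5, 2.5), a distance of √(0.5² + 0.7²) ≈ 0.9.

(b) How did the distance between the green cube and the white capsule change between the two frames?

-2.3

The distance was about 7.2 in the first image and 4.9 in the second, so they moved 2.3 units closer together.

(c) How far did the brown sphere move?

2.7

The brown sphere was near (4.1, 6.1) before and (1.8, 4.7) after, so it travelled √(2.3² + 1.4²) ≈ 2.7 units.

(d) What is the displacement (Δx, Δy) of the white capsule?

(1.9, 0.7)

The white capsule started near (2.5, 4.4) and ended near (4.4, 5.1).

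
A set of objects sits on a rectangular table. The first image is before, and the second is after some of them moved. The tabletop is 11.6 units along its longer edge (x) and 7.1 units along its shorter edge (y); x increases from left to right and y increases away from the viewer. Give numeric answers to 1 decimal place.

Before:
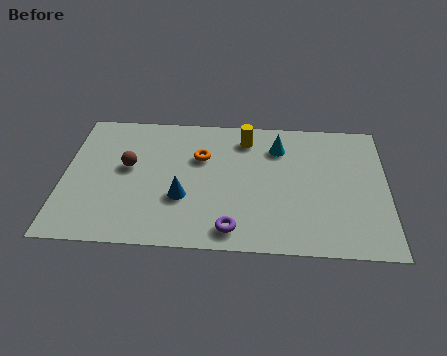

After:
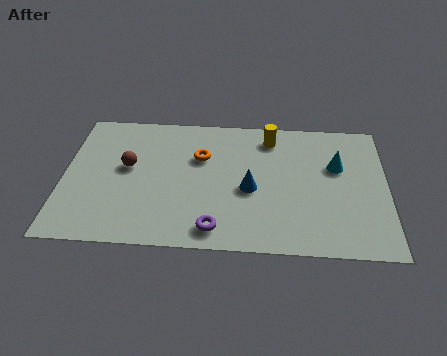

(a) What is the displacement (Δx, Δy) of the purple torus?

(-0.6, 0.0)

The purple torus was at about (6.1, 1.0) and moved to about (5.5, 1.0).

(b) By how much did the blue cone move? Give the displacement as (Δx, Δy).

(2.4, 0.6)

The blue cone started near (4.3, 2.5) and ended near (6.7, 3.1).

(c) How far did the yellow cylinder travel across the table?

0.9

From (6.5, 5.8) to (7.4, 5.9), the yellow cylinder covered √(0.9² + 0.1²) ≈ 0.9 units.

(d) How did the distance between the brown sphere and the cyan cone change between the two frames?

+1.9

They were about 5.6 units apart before and 7.5 after — 1.9 units further apart.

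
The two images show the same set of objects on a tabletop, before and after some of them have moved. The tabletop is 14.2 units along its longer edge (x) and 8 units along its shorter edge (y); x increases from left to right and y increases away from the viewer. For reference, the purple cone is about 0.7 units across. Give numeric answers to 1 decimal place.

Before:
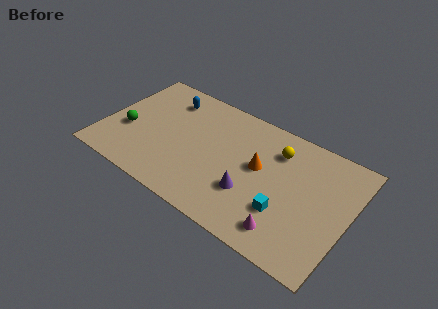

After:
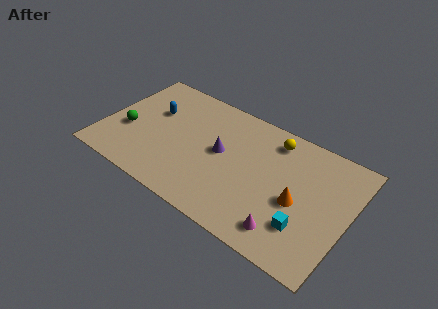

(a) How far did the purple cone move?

2.6

From (8.8, 2.6) to (6.8, 4.3), the purple cone covered √(2.0² + 1.7²) ≈ 2.6 units.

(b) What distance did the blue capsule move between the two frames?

1.4

From (3.2, 6.4) to (2.6, 5.1), the blue capsule covered √(0.6² + 1.3²) ≈ 1.4 units.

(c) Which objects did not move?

the magenta cone and the green sphere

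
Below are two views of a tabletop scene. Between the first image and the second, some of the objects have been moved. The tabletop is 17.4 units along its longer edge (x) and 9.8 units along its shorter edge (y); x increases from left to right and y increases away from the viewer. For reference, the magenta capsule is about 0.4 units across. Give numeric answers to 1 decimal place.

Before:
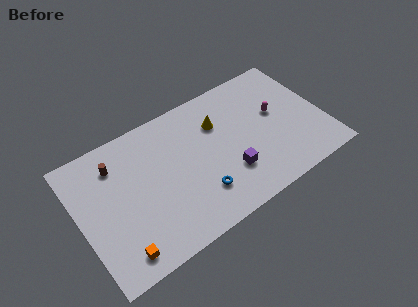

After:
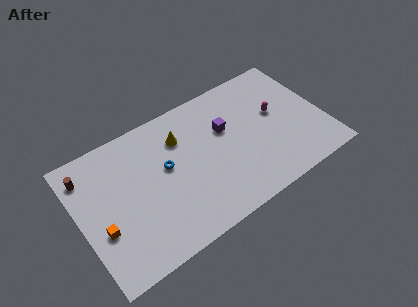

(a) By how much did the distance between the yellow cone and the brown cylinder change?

-0.7

The distance was about 7.3 in the first image and 6.6 in the second, so they moved 0.7 units closer together.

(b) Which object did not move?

the magenta capsule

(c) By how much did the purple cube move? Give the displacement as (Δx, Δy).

(0.3, 3.3)

The purple cube was at about (10.3, 2.9) and moved to about (10.6, 6.2).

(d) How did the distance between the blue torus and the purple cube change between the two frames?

+2.2

The distance was about 2.2 in the first image and 4.4 in the second, so they moved 2.2 units further apart.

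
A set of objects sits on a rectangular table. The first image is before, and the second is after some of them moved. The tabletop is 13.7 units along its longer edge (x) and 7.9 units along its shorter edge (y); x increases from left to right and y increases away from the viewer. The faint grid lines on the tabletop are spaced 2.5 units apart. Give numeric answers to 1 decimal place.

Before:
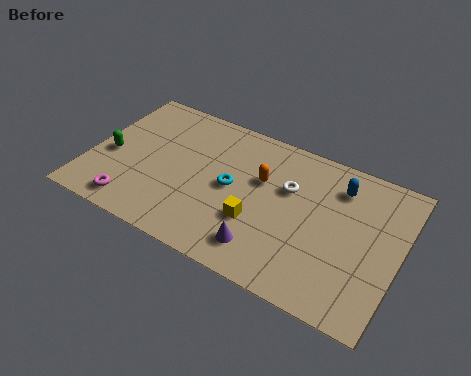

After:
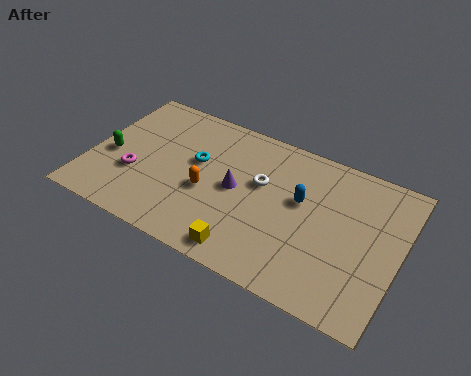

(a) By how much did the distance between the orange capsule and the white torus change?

+1.5

The distance was about 1.2 in the first image and 2.7 in the second, so they moved 1.5 units further apart.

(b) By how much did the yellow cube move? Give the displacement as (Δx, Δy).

(-0.2, -1.7)

From the two frames, the yellow cube sits at roughly (7.6, 2.7) before and (7.4, 1.0) after.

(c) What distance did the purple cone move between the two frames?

3.0

The purple cone was near (8.1, 1.5) before and (6.5, 4.0) after, so it travelled √(1.6² + 2.5²) ≈ 3.0 units.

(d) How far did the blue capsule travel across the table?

2.1

From (10.8, 6.2) to (9.3, 4.7), the blue capsule covered √(1.5² + 1.5²) ≈ 2.1 units.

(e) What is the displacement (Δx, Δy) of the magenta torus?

(-0.2, 1.7)

From the two frames, the magenta torus sits at roughly (2.3, 1.1) before and (2.1, 2.8) after.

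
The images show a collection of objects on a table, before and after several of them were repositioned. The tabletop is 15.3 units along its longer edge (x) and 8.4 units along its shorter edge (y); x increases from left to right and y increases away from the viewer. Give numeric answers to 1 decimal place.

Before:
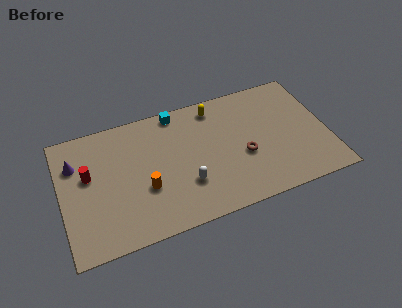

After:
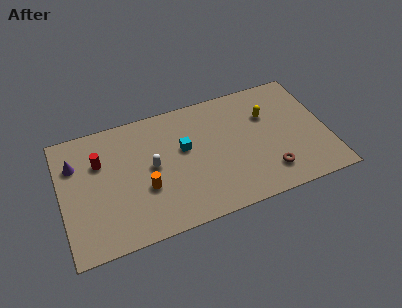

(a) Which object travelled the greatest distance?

the yellow capsule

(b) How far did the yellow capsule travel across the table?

3.3

The yellow capsule was near (9.1, 7.2) before and (12.0, 5.7) after, so it travelled √(2.9² + 1.5²) ≈ 3.3 units.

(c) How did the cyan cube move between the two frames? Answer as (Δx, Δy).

(0.2, -2.6)

The cyan cube was at about (6.9, 7.6) and moved to about (7.1, 5.0).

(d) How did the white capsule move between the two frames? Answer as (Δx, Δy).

(-1.8, 1.8)

The white capsule started near (7.0, 2.6) and ended near (5.2, 4.4).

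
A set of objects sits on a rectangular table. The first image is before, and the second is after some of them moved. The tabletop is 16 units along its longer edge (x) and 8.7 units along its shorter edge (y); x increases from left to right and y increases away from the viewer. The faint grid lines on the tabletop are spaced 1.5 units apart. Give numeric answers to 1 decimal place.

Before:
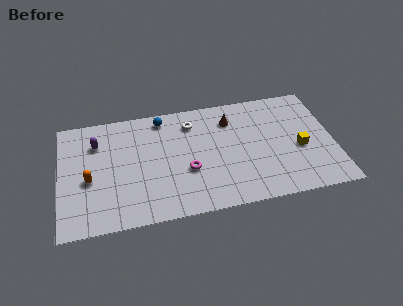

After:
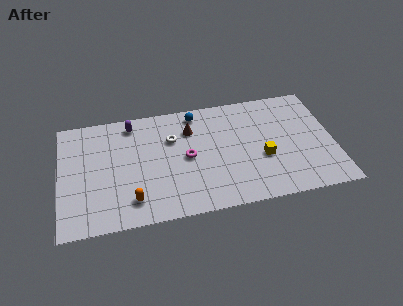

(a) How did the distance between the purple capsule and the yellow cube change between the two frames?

-3.6

The distance was about 12.1 in the first image and 8.5 in the second, so they moved 3.6 units closer together.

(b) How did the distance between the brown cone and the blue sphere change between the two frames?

-2.8

They were about 4.1 units apart before and 1.3 after — 2.8 units closer together.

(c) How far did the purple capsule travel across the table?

2.4

The purple capsule moved from about (2.2, 6.4) to (4.3, 7.5), a distance of √(2.1² + 1.1²) ≈ 2.4.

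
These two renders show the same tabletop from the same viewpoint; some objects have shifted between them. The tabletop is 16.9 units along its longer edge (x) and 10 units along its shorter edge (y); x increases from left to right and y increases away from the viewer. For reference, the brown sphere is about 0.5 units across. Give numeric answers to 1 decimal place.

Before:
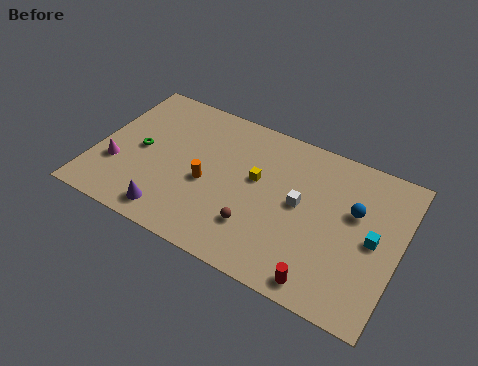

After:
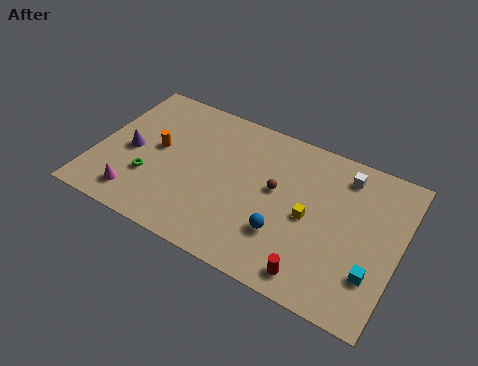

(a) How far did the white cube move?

3.7

The white cube was near (11.4, 5.3) before and (13.5, 8.3) after, so it travelled √(2.1² + 3.0²) ≈ 3.7 units.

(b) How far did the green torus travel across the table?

1.9

The green torus moved from about (2.4, 4.9) to (3.2, 3.2), a distance of √(0.8² + 1.7²) ≈ 1.9.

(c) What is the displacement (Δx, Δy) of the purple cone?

(-2.8, 3.2)

From the two frames, the purple cone sits at roughly (4.7, 1.4) before and (1.9, 4.6) after.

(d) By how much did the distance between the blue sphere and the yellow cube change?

-3.3

The distance was about 5.4 in the first image and 2.1 in the second, so they moved 3.3 units closer together.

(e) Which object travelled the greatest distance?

the blue sphere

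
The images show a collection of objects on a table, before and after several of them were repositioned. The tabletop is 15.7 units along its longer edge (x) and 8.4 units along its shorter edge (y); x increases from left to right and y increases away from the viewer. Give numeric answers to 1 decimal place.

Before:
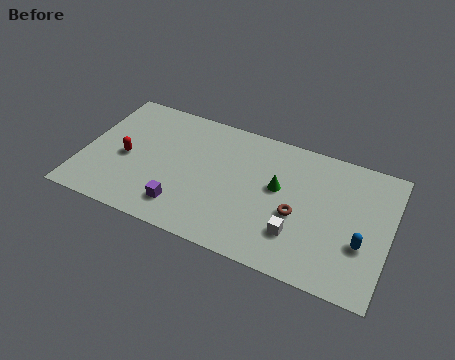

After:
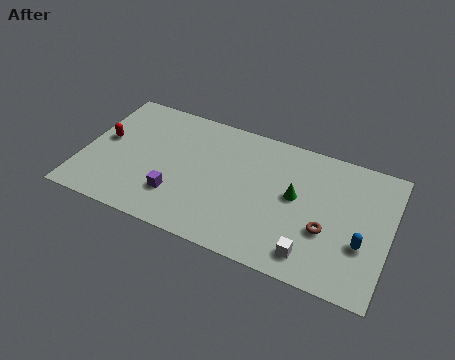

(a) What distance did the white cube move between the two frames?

1.2

The white cube moved from about (11.2, 2.3) to (12.0, 1.4), a distance of √(0.8² + 0.9²) ≈ 1.2.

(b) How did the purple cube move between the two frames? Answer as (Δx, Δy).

(-0.4, 0.6)

The purple cube started near (5.4, 1.7) and ended near (5.0, 2.3).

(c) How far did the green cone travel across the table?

0.9

From (10.0, 4.8) to (10.9, 4.6), the green cone covered √(0.9² + 0.2²) ≈ 0.9 units.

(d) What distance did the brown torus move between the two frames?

1.6

From (11.1, 3.5) to (12.6, 3.1), the brown torus covered √(1.5² + 0.4²) ≈ 1.6 units.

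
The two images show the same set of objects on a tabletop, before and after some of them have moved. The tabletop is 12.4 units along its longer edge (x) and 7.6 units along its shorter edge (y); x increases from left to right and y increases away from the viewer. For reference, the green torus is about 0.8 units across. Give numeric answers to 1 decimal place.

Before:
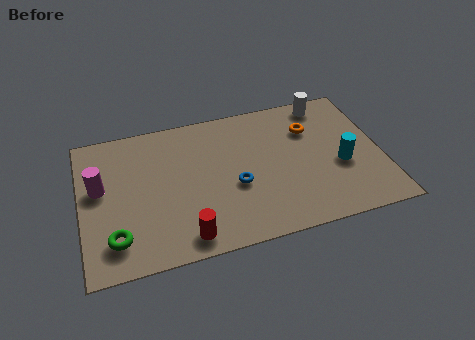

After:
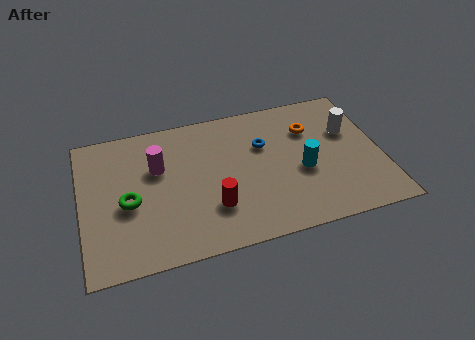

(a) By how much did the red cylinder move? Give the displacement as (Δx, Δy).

(1.2, 1.2)

The red cylinder was at about (4.1, 1.0) and moved to about (5.3, 2.2).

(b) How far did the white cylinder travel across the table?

2.0

From (10.4, 6.7) to (11.2, 4.9), the white cylinder covered √(0.8² + 1.8²) ≈ 2.0 units.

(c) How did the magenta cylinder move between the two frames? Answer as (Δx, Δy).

(2.4, 0.5)

The magenta cylinder started near (0.8, 4.4) and ended near (3.2, 4.9).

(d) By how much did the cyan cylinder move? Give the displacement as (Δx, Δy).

(-1.6, 0.1)

The cyan cylinder started near (10.7, 3.1) and ended near (9.1, 3.2).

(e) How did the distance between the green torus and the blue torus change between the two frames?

+0.7

The distance was about 5.2 in the first image and 5.9 in the second, so they moved 0.7 units further apart.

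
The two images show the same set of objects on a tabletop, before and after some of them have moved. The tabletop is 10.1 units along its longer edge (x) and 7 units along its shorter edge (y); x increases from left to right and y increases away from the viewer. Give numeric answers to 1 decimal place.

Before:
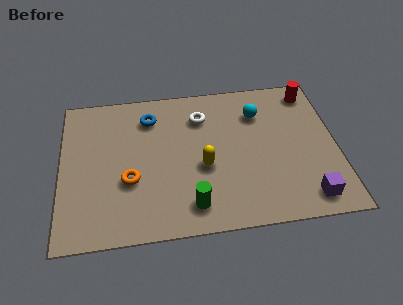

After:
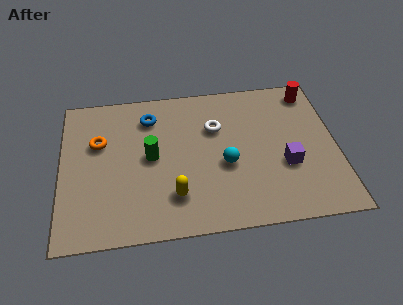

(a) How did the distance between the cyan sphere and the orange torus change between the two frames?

-0.6

The distance was about 5.5 in the first image and 4.9 in the second, so they moved 0.6 units closer together.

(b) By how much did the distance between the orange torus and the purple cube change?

+0.5

The distance was about 6.6 in the first image and 7.1 in the second, so they moved 0.5 units further apart.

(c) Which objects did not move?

the red cylinder and the blue torus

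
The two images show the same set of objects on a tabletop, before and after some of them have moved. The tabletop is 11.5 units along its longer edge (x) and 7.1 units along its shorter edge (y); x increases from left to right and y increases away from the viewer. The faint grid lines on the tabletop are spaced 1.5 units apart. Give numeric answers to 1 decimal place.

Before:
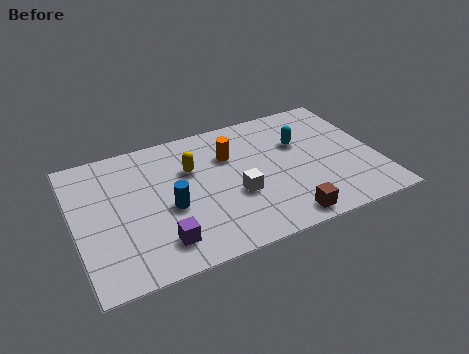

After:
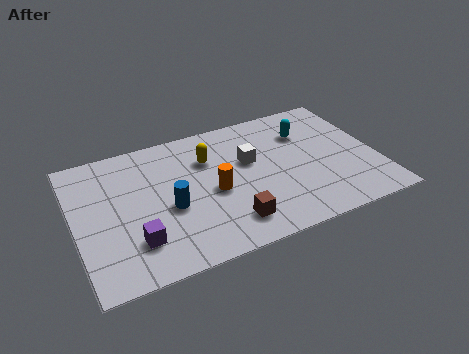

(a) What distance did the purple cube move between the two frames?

1.0

The purple cube was near (3.0, 1.4) before and (2.1, 1.8) after, so it travelled √(0.9² + 0.4²) ≈ 1.0 units.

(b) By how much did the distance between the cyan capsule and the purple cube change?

+1.1

They were about 6.5 units apart before and 7.6 after — 1.1 units further apart.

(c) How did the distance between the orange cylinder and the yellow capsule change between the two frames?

+0.3

They were about 1.5 units apart before and 1.8 after — 0.3 units further apart.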